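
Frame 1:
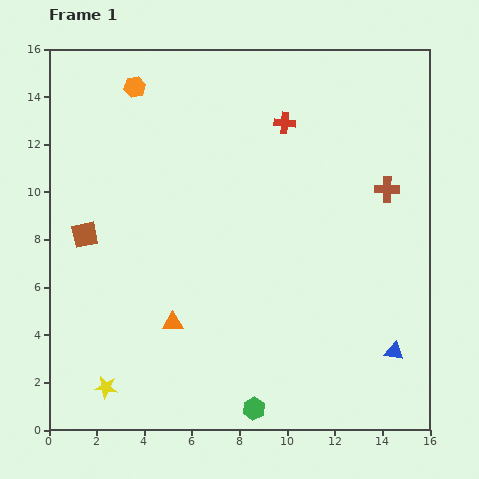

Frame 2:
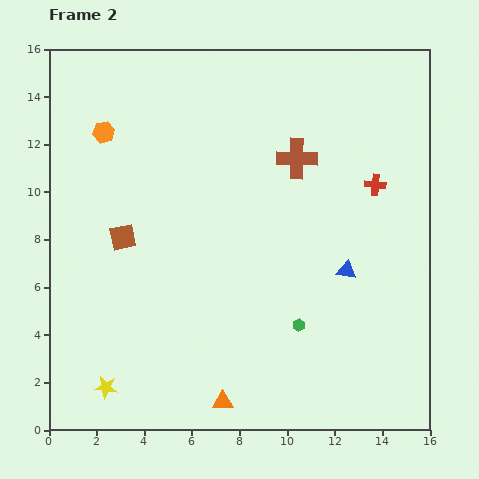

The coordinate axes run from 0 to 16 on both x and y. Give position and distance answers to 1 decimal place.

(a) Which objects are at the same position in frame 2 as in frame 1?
the yellow star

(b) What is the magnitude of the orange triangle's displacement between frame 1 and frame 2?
3.9

The orange triangle moved from (5.2, 4.5) to (7.3, 1.2), a distance of √(2.1² + 3.3²) ≈ 3.9.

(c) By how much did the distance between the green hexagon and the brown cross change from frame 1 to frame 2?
-3.8

Distance in frame 1: 10.8. Distance in frame 2: 7.0.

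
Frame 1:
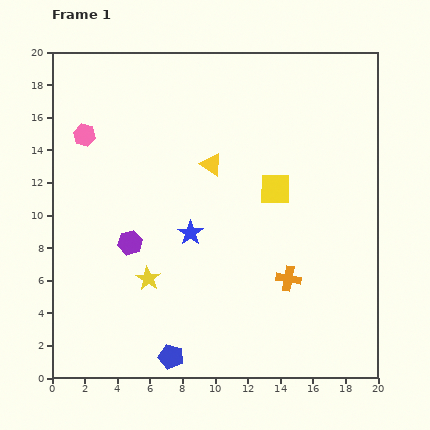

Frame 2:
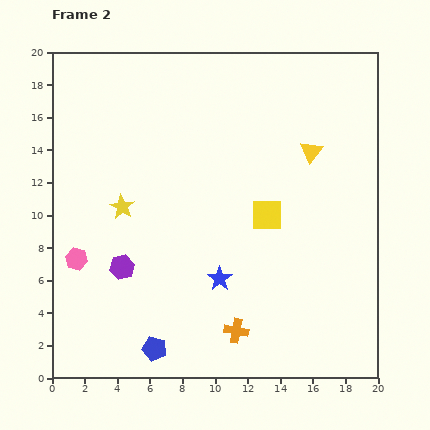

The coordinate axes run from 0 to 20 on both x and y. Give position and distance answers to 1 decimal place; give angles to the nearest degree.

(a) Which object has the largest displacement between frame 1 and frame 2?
the pink hexagon

(moved 7.6; next 6.2)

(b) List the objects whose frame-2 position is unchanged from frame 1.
none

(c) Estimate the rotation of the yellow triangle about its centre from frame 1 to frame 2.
37° clockwise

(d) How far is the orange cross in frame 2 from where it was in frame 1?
4.5

The orange cross moved from (14.5, 6.1) to (11.3, 2.9), a distance of √(3.2² + 3.2²) ≈ 4.5.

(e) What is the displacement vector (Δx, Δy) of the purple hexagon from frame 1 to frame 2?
(-0.5, -1.5)

The purple hexagon was at (4.8, 8.3) in frame 1 and (4.3, 6.8) in frame 2.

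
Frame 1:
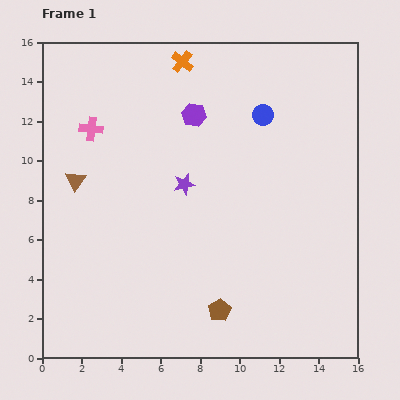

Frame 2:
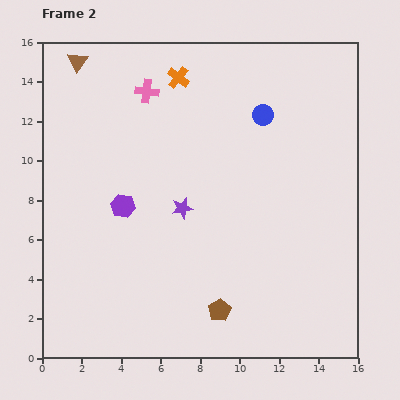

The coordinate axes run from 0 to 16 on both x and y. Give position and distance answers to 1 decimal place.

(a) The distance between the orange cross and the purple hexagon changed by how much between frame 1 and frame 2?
+4.3

Distance in frame 1: 2.8. Distance in frame 2: 7.1.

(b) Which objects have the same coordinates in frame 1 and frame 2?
the blue circle, the brown pentagon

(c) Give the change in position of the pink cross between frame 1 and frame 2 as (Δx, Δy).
(2.8, 1.9)

The pink cross was at (2.5, 11.6) in frame 1 and (5.3, 13.5) in frame 2.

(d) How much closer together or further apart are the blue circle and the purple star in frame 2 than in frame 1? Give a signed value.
+0.9

Distance in frame 1: 5.3. Distance in frame 2: 6.2.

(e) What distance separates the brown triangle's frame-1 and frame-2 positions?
6.0

The brown triangle moved from (1.7, 9.0) to (1.8, 15.0), a distance of √(0.1² + 6.0²) ≈ 6.0.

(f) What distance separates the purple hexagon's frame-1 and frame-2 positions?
5.8

The purple hexagon moved from (7.7, 12.3) to (4.1, 7.7), a distance of √(3.6² + 4.6²) ≈ 5.8.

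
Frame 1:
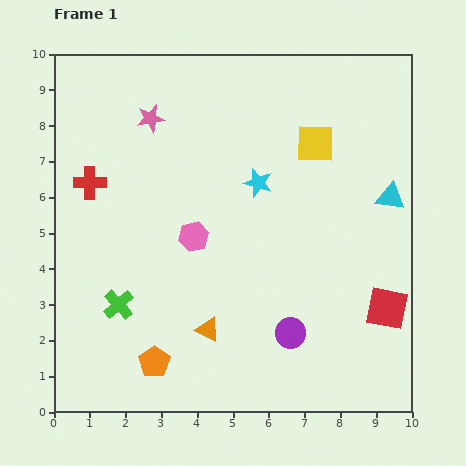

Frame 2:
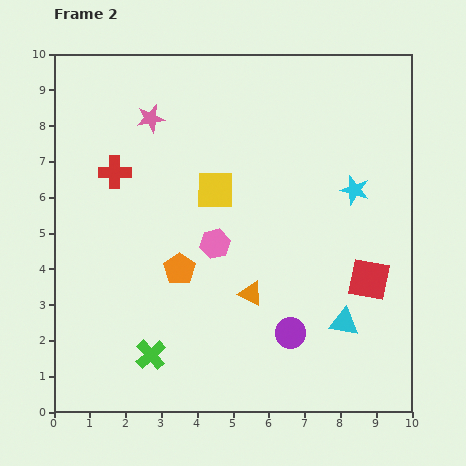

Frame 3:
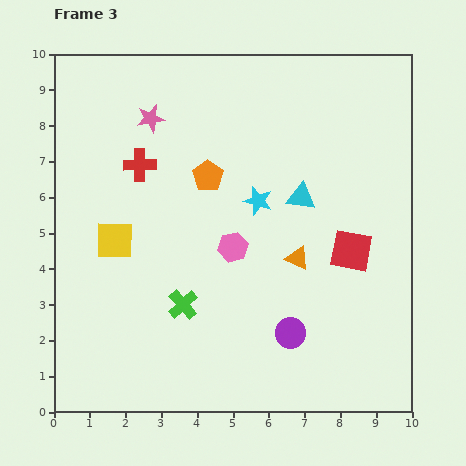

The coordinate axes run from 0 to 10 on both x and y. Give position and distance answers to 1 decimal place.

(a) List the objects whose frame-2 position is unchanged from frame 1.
the pink star, the purple circle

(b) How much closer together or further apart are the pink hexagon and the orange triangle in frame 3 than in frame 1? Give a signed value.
-0.8

Distance in frame 1: 2.6. Distance in frame 3: 1.8.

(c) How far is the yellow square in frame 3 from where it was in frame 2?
3.1

The yellow square moved from (4.5, 6.2) to (1.7, 4.8), a distance of √(2.8² + 1.4²) ≈ 3.1.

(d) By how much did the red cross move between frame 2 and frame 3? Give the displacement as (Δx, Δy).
(0.7, 0.2)

The red cross was at (1.7, 6.7) in frame 2 and (2.4, 6.9) in frame 3.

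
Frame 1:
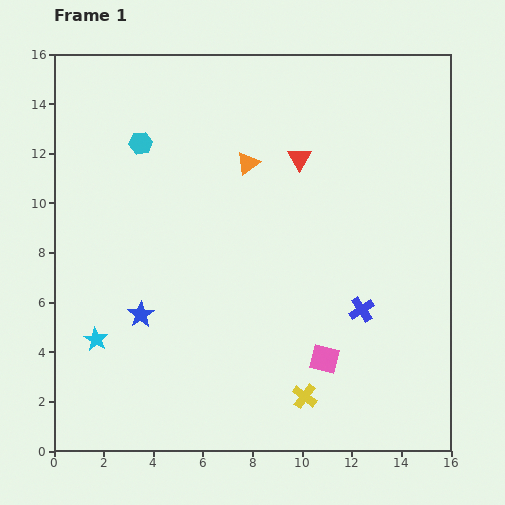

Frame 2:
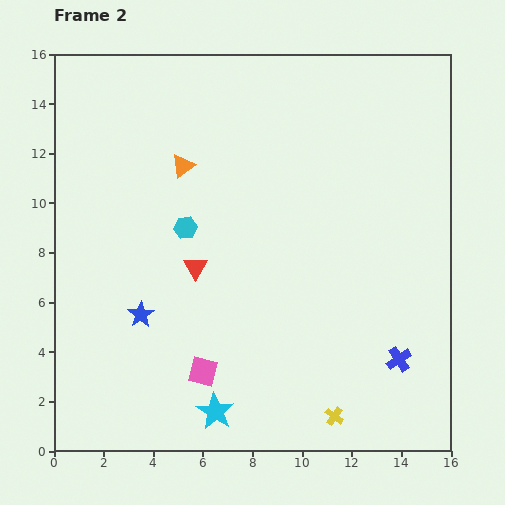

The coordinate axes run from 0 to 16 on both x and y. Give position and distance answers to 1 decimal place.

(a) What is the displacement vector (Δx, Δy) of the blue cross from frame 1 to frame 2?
(1.5, -2.0)

The blue cross was at (12.4, 5.7) in frame 1 and (13.9, 3.7) in frame 2.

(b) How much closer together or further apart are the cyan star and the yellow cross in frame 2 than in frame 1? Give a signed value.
-3.9

Distance in frame 1: 8.7. Distance in frame 2: 4.8.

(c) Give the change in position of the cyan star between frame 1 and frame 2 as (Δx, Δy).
(4.8, -2.9)

The cyan star was at (1.7, 4.5) in frame 1 and (6.5, 1.6) in frame 2.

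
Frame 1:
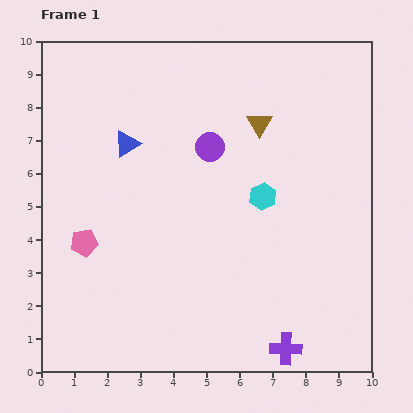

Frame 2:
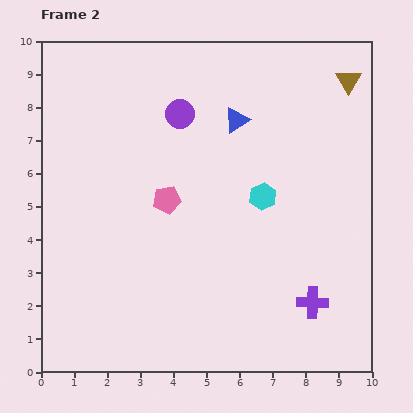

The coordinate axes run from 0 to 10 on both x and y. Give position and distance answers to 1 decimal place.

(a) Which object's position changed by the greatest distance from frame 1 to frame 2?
the blue triangle

(moved 3.4; next 3.0)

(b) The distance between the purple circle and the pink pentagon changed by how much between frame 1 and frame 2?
-2.2

Distance in frame 1: 4.8. Distance in frame 2: 2.6.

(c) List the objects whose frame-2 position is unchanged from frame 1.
the cyan hexagon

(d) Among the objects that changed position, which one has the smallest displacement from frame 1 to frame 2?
the purple circle

(moved 1.3)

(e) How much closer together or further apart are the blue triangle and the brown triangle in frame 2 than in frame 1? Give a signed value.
-0.4

Distance in frame 1: 4.0. Distance in frame 2: 3.6.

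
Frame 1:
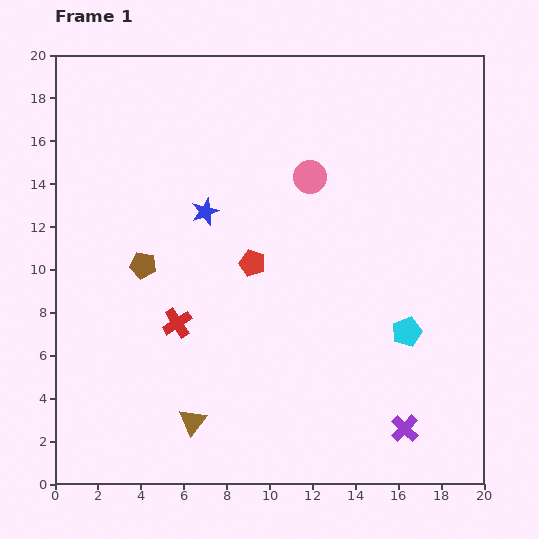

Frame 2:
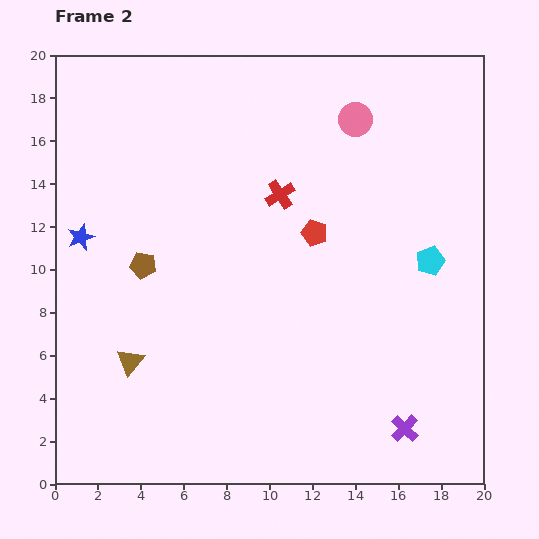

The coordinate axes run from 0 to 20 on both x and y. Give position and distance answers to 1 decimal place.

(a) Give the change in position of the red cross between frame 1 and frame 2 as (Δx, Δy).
(4.8, 6.0)

The red cross was at (5.7, 7.5) in frame 1 and (10.5, 13.5) in frame 2.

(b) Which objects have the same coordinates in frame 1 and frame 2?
the brown pentagon, the purple cross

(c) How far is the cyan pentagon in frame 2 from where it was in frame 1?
3.5

The cyan pentagon moved from (16.4, 7.1) to (17.5, 10.4), a distance of √(1.1² + 3.3²) ≈ 3.5.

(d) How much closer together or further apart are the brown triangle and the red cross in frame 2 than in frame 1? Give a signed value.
+5.8

Distance in frame 1: 4.7. Distance in frame 2: 10.5.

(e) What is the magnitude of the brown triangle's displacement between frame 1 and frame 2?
4.0

The brown triangle moved from (6.4, 2.9) to (3.5, 5.7), a distance of √(2.9² + 2.8²) ≈ 4.0.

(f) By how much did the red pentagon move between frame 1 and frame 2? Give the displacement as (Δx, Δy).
(2.9, 1.4)

The red pentagon was at (9.2, 10.3) in frame 1 and (12.1, 11.7) in frame 2.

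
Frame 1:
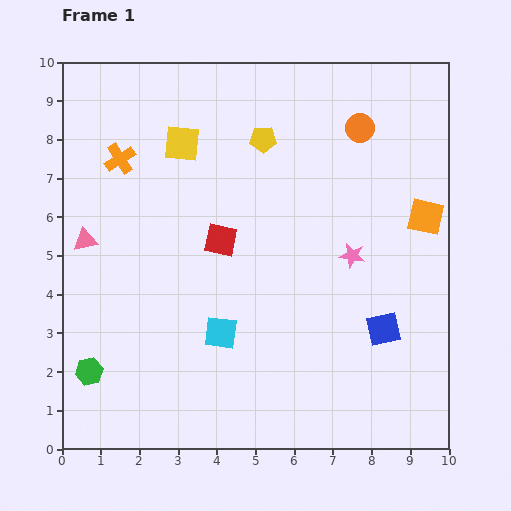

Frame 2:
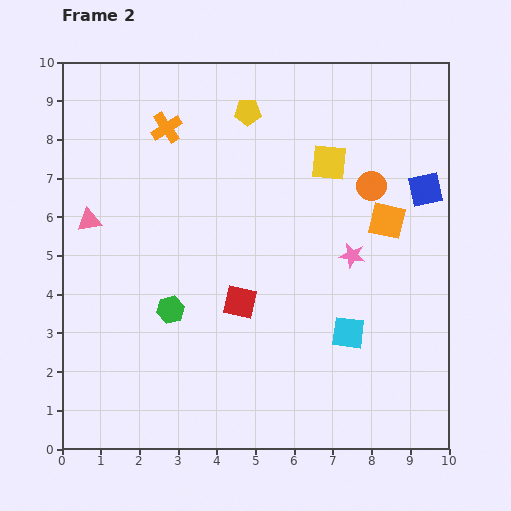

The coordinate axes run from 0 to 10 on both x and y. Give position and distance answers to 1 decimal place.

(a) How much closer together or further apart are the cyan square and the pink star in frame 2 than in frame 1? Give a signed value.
-1.9

Distance in frame 1: 3.9. Distance in frame 2: 2.0.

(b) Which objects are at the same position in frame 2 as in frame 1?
the pink star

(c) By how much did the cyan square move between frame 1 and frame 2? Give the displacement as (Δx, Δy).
(3.3, 0.0)

The cyan square was at (4.1, 3.0) in frame 1 and (7.4, 3.0) in frame 2.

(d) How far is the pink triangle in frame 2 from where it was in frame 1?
0.5

The pink triangle moved from (0.6, 5.4) to (0.7, 5.9), a distance of √(0.1² + 0.5²) ≈ 0.5.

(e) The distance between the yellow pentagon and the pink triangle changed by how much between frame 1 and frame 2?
-0.3

Distance in frame 1: 5.3. Distance in frame 2: 5.0.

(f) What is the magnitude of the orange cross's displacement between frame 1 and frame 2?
1.4

The orange cross moved from (1.5, 7.5) to (2.7, 8.3), a distance of √(1.2² + 0.8²) ≈ 1.4.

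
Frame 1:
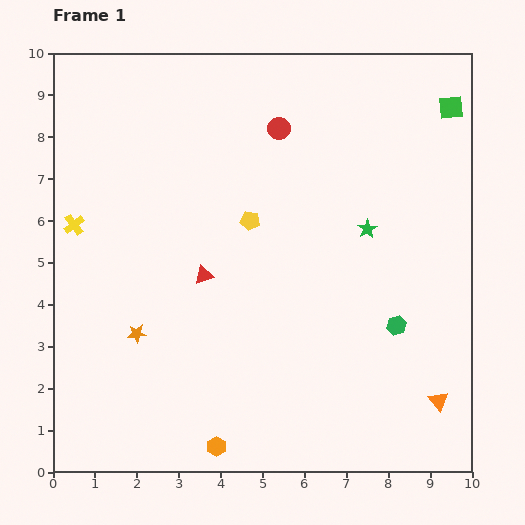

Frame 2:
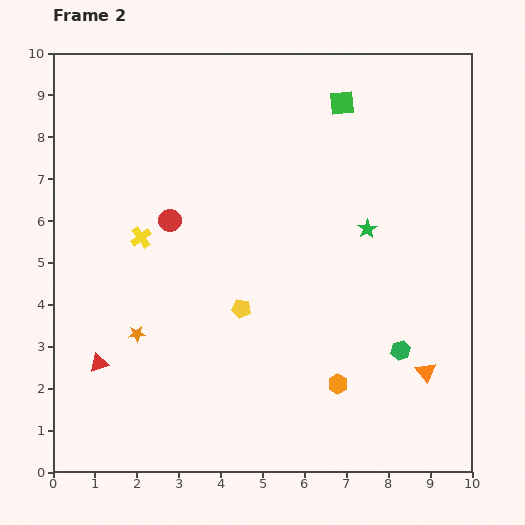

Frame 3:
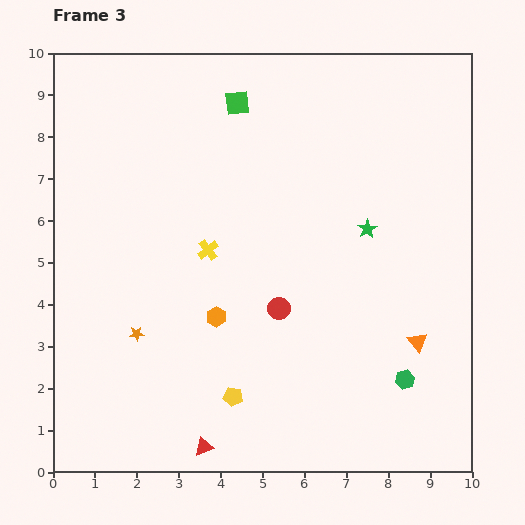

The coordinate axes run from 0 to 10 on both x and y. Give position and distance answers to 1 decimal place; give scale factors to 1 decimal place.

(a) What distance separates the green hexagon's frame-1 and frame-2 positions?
0.6

The green hexagon moved from (8.2, 3.5) to (8.3, 2.9), a distance of √(0.1² + 0.6²) ≈ 0.6.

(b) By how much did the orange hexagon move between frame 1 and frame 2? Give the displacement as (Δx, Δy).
(2.9, 1.5)

The orange hexagon was at (3.9, 0.6) in frame 1 and (6.8, 2.1) in frame 2.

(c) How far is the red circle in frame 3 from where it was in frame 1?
4.3

The red circle moved from (5.4, 8.2) to (5.4, 3.9), a distance of √(0.0² + 4.3²) ≈ 4.3.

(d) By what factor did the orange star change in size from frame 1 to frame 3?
0.8×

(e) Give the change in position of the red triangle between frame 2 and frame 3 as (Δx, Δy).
(2.5, -2.0)

The red triangle was at (1.1, 2.6) in frame 2 and (3.6, 0.6) in frame 3.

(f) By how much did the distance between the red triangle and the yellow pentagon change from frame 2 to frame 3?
-2.2

Distance in frame 2: 3.6. Distance in frame 3: 1.4.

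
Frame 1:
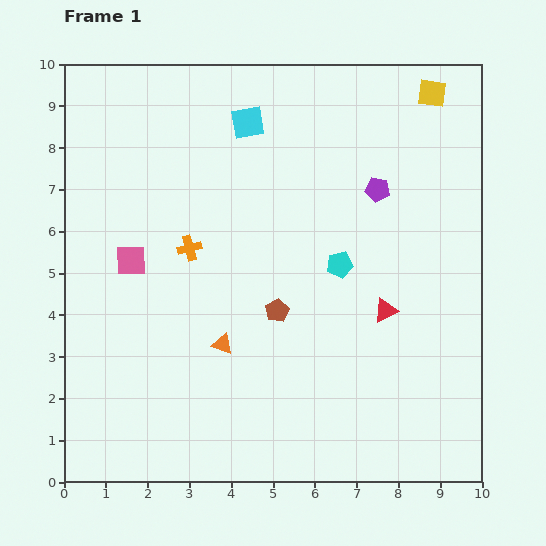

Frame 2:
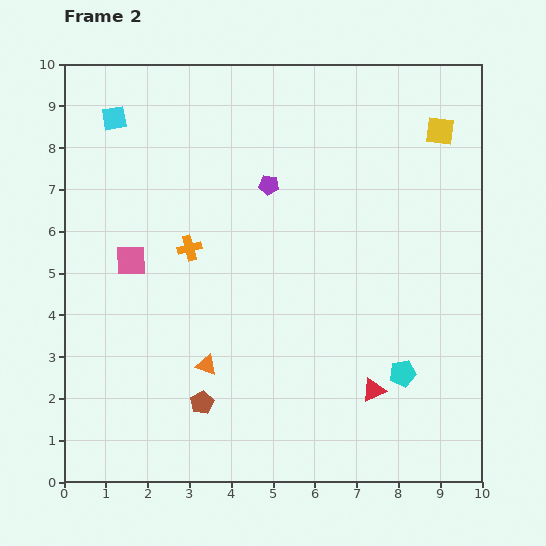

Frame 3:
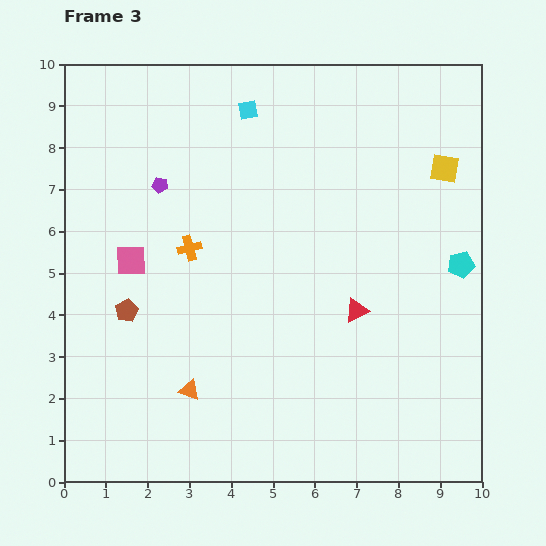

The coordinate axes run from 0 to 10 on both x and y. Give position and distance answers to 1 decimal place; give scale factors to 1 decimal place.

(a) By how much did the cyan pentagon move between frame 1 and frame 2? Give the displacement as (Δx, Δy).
(1.5, -2.6)

The cyan pentagon was at (6.6, 5.2) in frame 1 and (8.1, 2.6) in frame 2.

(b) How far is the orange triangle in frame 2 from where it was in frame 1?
0.6

The orange triangle moved from (3.8, 3.3) to (3.4, 2.8), a distance of √(0.4² + 0.5²) ≈ 0.6.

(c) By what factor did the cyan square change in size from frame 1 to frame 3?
0.6×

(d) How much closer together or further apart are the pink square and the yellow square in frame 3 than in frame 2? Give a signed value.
-0.2

Distance in frame 2: 8.0. Distance in frame 3: 7.8.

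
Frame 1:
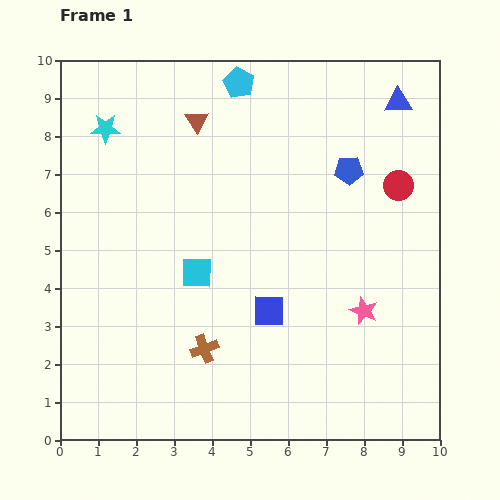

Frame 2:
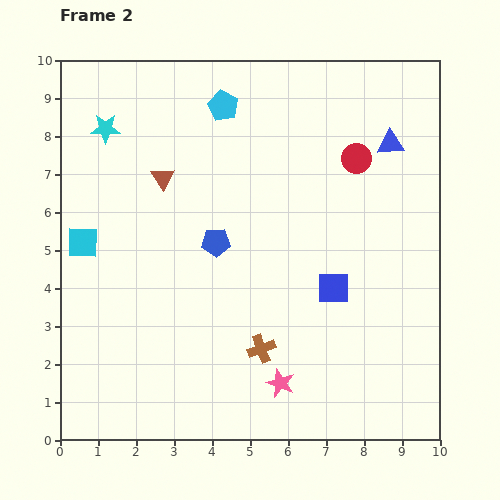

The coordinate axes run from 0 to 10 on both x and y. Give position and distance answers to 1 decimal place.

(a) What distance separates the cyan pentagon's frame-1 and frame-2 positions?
0.7

The cyan pentagon moved from (4.7, 9.4) to (4.3, 8.8), a distance of √(0.4² + 0.6²) ≈ 0.7.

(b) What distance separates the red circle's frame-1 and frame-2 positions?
1.3

The red circle moved from (8.9, 6.7) to (7.8, 7.4), a distance of √(1.1² + 0.7²) ≈ 1.3.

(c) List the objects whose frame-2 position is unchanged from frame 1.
the cyan star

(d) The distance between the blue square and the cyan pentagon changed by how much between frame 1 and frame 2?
-0.5

Distance in frame 1: 6.1. Distance in frame 2: 5.6.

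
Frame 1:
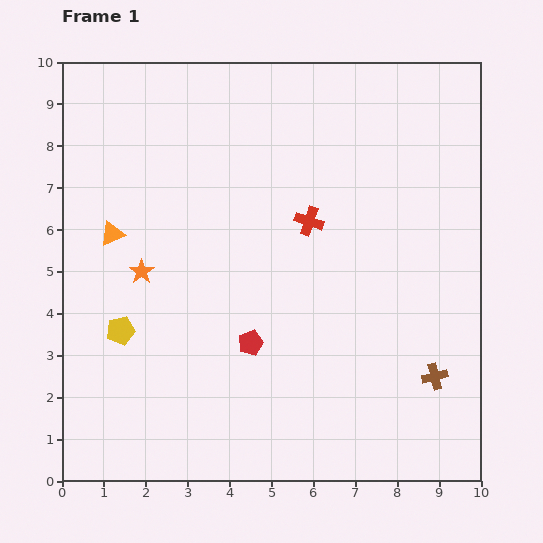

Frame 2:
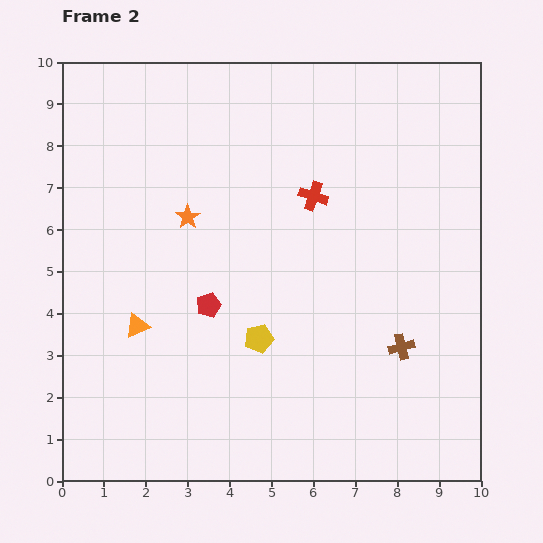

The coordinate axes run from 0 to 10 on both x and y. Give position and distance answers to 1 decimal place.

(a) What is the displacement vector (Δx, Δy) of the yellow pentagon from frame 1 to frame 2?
(3.3, -0.2)

The yellow pentagon was at (1.4, 3.6) in frame 1 and (4.7, 3.4) in frame 2.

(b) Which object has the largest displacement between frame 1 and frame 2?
the yellow pentagon

(moved 3.3; next 2.3)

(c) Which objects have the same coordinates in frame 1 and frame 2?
none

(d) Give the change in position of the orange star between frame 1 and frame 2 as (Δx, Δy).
(1.1, 1.3)

The orange star was at (1.9, 5.0) in frame 1 and (3.0, 6.3) in frame 2.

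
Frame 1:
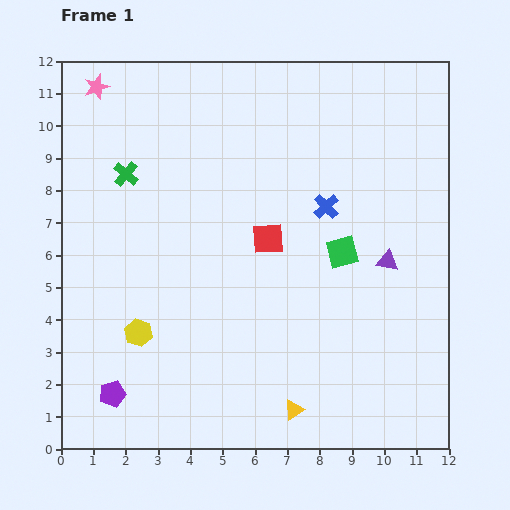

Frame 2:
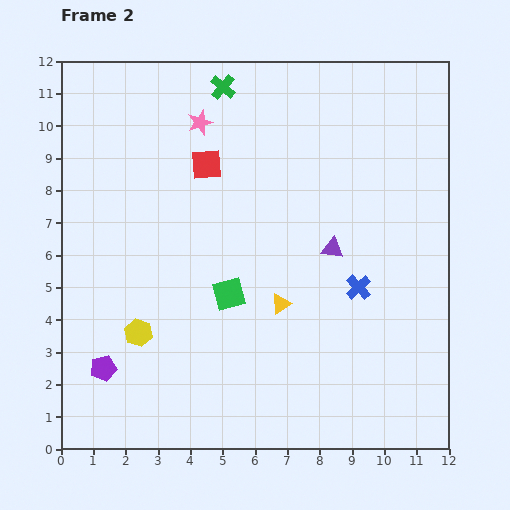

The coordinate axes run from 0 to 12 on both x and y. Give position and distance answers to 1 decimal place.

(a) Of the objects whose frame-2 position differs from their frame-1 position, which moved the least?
the purple pentagon

(moved 0.9)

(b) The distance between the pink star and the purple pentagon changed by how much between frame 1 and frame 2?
-1.3

Distance in frame 1: 9.5. Distance in frame 2: 8.2.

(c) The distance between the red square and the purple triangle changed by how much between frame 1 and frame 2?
+0.9

Distance in frame 1: 3.8. Distance in frame 2: 4.7.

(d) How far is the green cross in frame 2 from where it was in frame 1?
4.0

The green cross moved from (2.0, 8.5) to (5.0, 11.2), a distance of √(3.0² + 2.7²) ≈ 4.0.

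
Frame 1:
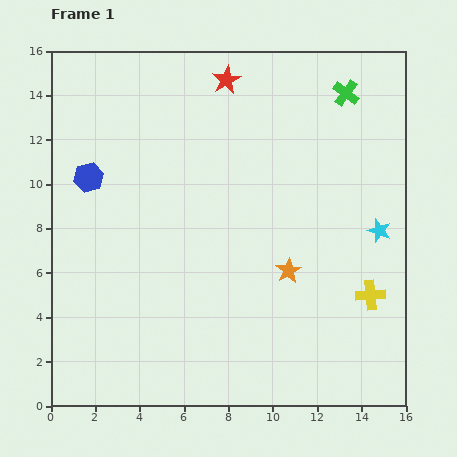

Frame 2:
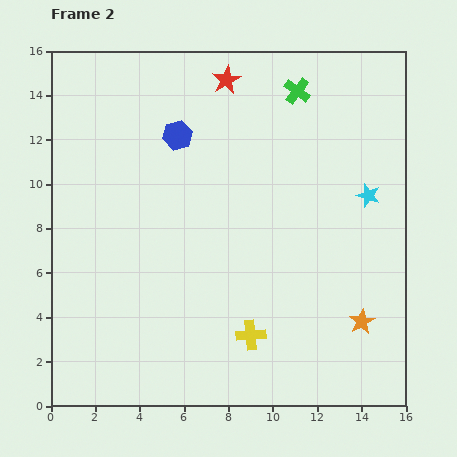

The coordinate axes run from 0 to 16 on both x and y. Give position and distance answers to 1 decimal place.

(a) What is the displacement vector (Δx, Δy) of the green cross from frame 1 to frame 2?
(-2.2, 0.1)

The green cross was at (13.3, 14.1) in frame 1 and (11.1, 14.2) in frame 2.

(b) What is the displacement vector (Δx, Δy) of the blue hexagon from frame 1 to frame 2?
(4.0, 1.9)

The blue hexagon was at (1.7, 10.3) in frame 1 and (5.7, 12.2) in frame 2.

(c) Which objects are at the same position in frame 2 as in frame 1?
the red star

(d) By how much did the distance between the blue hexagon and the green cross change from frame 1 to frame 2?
-6.4

Distance in frame 1: 12.2. Distance in frame 2: 5.8.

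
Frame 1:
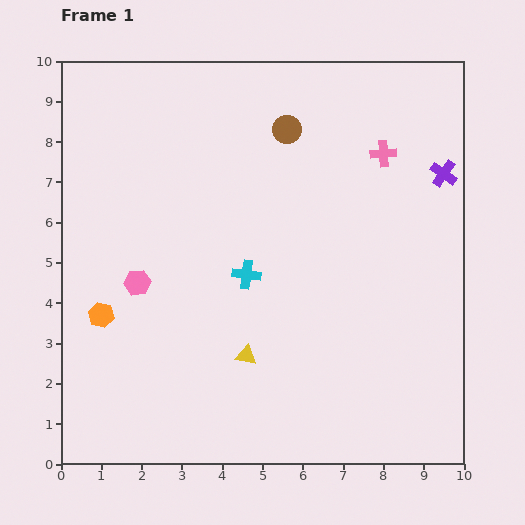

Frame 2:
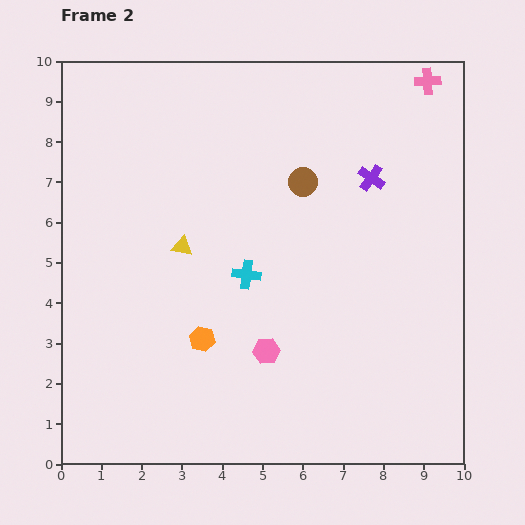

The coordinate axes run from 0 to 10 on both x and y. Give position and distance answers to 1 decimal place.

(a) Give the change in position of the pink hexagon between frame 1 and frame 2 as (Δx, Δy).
(3.2, -1.7)

The pink hexagon was at (1.9, 4.5) in frame 1 and (5.1, 2.8) in frame 2.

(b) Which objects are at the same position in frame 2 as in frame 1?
the cyan cross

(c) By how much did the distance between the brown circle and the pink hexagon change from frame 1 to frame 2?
-1.0

Distance in frame 1: 5.3. Distance in frame 2: 4.3.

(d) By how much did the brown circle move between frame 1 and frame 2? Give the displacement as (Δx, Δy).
(0.4, -1.3)

The brown circle was at (5.6, 8.3) in frame 1 and (6.0, 7.0) in frame 2.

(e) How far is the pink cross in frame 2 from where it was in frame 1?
2.1

The pink cross moved from (8.0, 7.7) to (9.1, 9.5), a distance of √(1.1² + 1.8²) ≈ 2.1.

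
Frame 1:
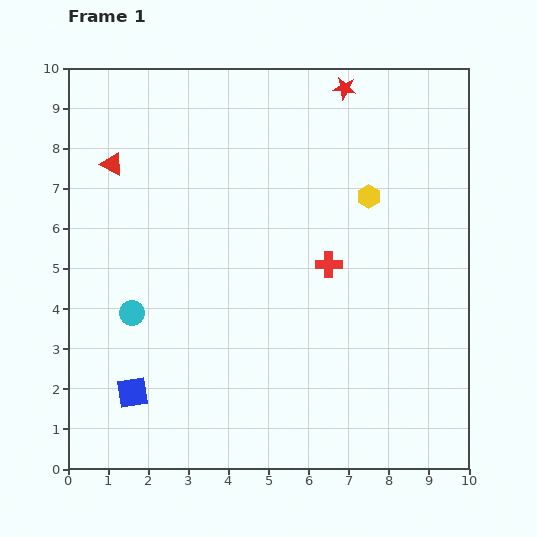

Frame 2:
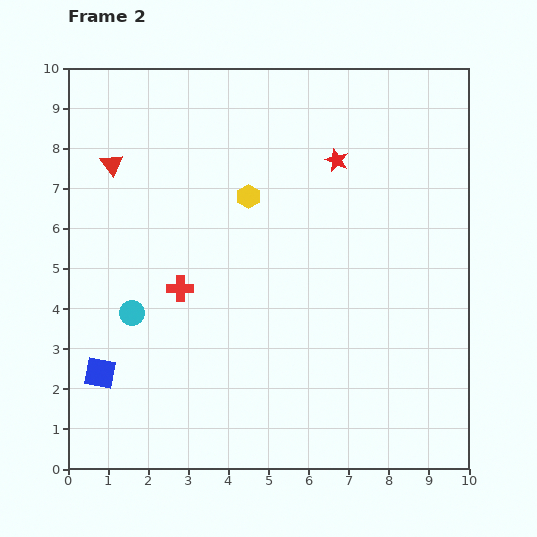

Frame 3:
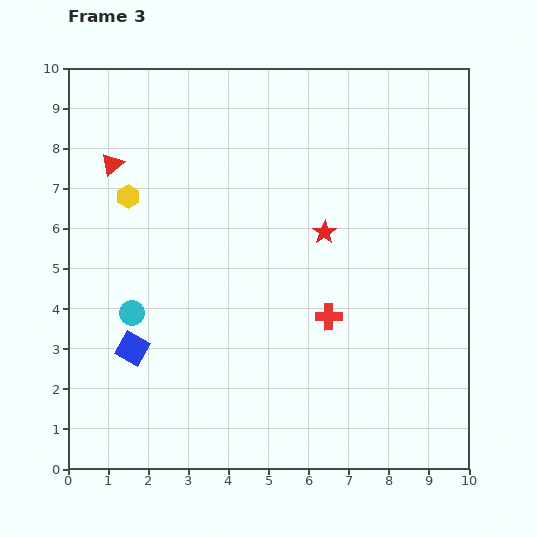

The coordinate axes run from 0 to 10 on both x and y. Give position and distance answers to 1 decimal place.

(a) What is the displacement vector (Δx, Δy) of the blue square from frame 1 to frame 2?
(-0.8, 0.5)

The blue square was at (1.6, 1.9) in frame 1 and (0.8, 2.4) in frame 2.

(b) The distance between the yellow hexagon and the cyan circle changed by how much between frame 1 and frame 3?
-3.7

Distance in frame 1: 6.6. Distance in frame 3: 2.9.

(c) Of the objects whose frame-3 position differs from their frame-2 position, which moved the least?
the blue square

(moved 1.0)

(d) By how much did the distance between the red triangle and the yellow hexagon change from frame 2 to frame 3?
-2.6

Distance in frame 2: 3.5. Distance in frame 3: 0.9.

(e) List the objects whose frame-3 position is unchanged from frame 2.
the red triangle, the cyan circle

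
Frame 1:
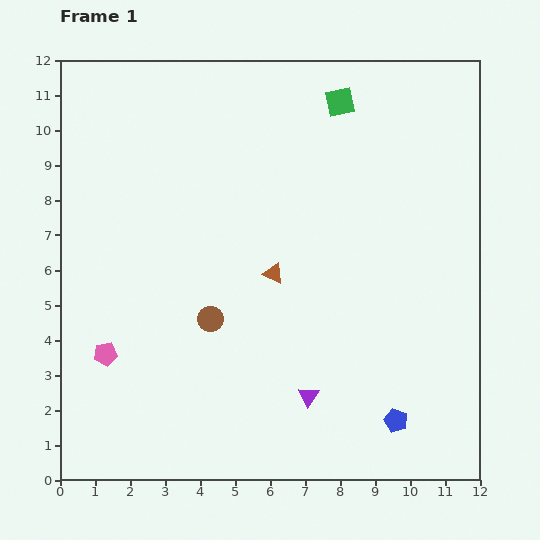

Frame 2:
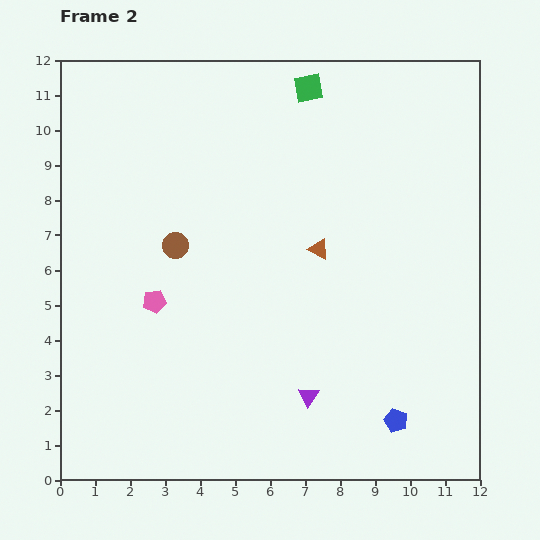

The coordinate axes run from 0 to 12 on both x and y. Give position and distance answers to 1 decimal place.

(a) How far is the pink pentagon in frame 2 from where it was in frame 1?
2.1

The pink pentagon moved from (1.3, 3.6) to (2.7, 5.1), a distance of √(1.4² + 1.5²) ≈ 2.1.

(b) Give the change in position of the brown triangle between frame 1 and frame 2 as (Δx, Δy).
(1.3, 0.7)

The brown triangle was at (6.1, 5.9) in frame 1 and (7.4, 6.6) in frame 2.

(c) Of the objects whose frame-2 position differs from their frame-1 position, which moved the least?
the green square

(moved 1.0)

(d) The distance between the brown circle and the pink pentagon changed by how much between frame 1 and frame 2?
-1.5

Distance in frame 1: 3.2. Distance in frame 2: 1.7.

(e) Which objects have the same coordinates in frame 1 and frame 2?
the blue pentagon, the purple triangle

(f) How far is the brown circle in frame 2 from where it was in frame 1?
2.3

The brown circle moved from (4.3, 4.6) to (3.3, 6.7), a distance of √(1.0² + 2.1²) ≈ 2.3.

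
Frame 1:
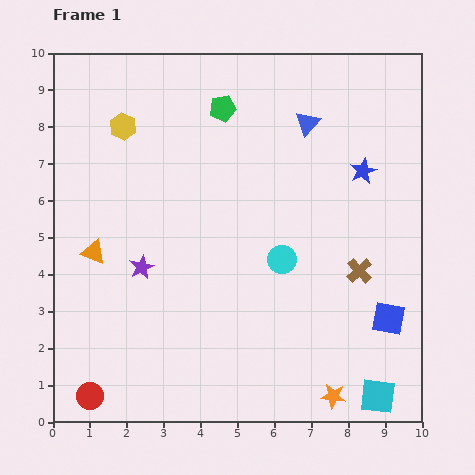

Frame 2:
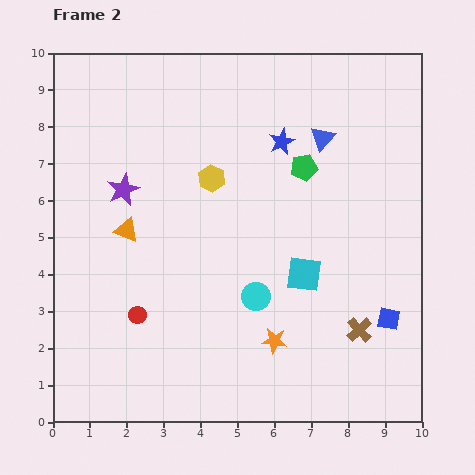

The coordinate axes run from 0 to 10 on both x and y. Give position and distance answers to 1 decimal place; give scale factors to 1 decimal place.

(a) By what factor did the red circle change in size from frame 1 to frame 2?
0.6×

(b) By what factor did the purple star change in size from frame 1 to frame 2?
1.3×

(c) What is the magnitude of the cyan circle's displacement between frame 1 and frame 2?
1.2

The cyan circle moved from (6.2, 4.4) to (5.5, 3.4), a distance of √(0.7² + 1.0²) ≈ 1.2.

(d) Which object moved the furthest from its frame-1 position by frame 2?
the cyan square

(moved 3.9; next 2.8)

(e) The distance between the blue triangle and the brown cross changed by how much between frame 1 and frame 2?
+1.1

Distance in frame 1: 4.2. Distance in frame 2: 5.3.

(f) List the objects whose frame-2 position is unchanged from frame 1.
the blue square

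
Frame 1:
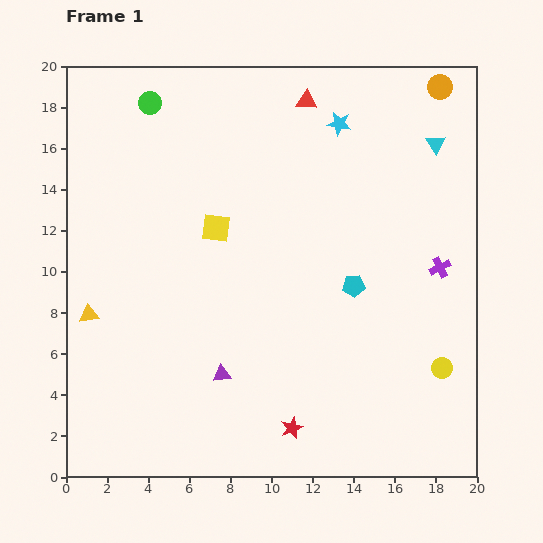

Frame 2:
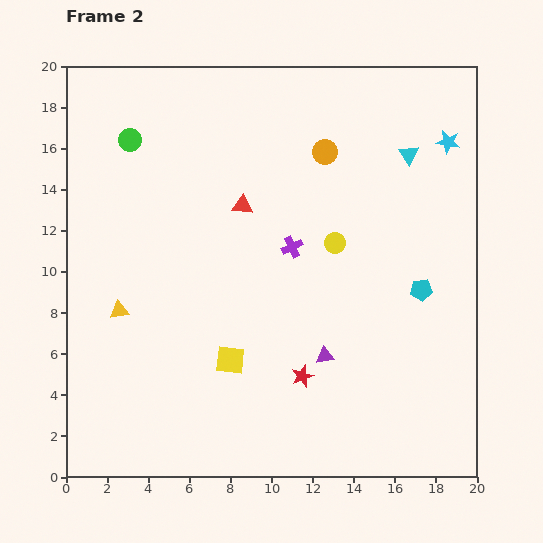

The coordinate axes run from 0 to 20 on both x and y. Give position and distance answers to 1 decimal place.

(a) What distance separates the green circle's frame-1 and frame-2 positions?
2.1

The green circle moved from (4.1, 18.2) to (3.1, 16.4), a distance of √(1.0² + 1.8²) ≈ 2.1.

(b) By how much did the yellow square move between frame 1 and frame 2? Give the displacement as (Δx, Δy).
(0.7, -6.4)

The yellow square was at (7.3, 12.1) in frame 1 and (8.0, 5.7) in frame 2.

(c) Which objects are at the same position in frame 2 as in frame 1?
none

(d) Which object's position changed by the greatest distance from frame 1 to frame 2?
the yellow circle

(moved 8.0; next 7.3)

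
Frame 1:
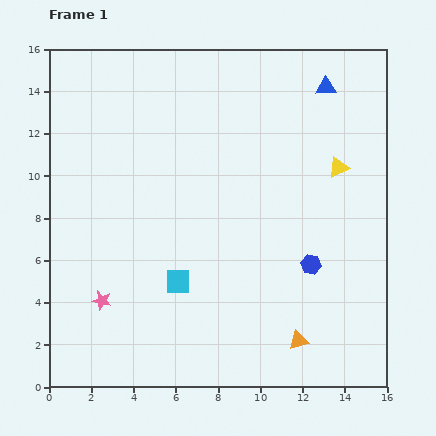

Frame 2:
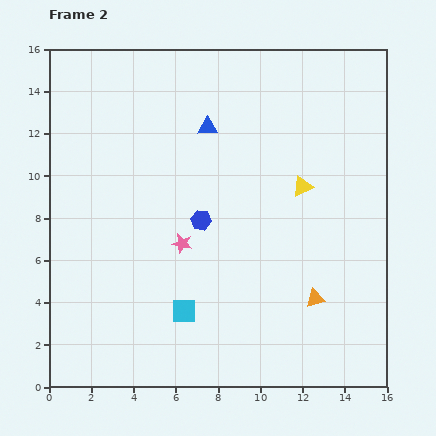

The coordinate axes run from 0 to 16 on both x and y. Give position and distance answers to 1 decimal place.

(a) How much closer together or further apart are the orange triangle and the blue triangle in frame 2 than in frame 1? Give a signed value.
-2.5

Distance in frame 1: 12.1. Distance in frame 2: 9.6.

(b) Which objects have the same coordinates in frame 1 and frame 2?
none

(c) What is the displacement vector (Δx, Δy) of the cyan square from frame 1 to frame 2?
(0.3, -1.4)

The cyan square was at (6.1, 5.0) in frame 1 and (6.4, 3.6) in frame 2.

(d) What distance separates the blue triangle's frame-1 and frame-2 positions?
5.9

The blue triangle moved from (13.1, 14.2) to (7.5, 12.3), a distance of √(5.6² + 1.9²) ≈ 5.9.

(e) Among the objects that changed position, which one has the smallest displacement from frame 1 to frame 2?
the cyan square

(moved 1.4)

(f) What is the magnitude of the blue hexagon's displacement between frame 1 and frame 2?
5.6

The blue hexagon moved from (12.4, 5.8) to (7.2, 7.9), a distance of √(5.2² + 2.1²) ≈ 5.6.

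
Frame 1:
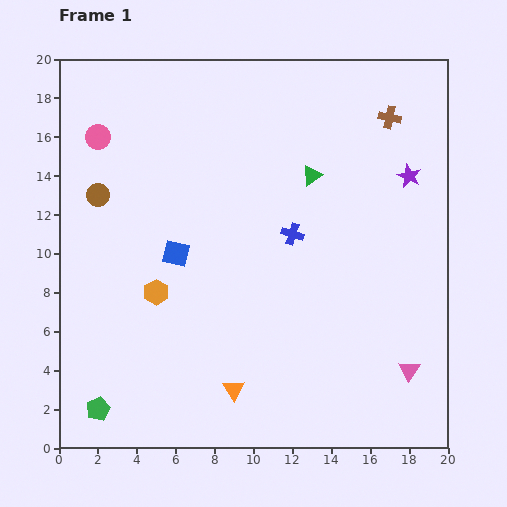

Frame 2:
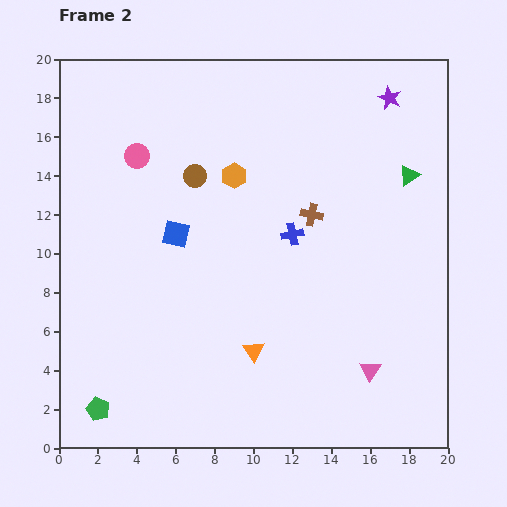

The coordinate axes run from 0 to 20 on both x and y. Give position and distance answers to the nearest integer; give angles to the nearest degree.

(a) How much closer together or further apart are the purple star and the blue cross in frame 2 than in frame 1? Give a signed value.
+2

Distance in frame 1: 7. Distance in frame 2: 9.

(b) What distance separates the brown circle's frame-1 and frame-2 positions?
5

The brown circle moved from (2, 13) to (7, 14), a distance of √(5² + 1²) ≈ 5.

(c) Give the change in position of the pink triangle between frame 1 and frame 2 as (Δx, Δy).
(-2, 0)

The pink triangle was at (18, 4) in frame 1 and (16, 4) in frame 2.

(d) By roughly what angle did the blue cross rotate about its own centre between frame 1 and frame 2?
29° counter-clockwise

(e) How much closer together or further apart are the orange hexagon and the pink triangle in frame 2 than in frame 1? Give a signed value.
-2

Distance in frame 1: 14. Distance in frame 2: 12.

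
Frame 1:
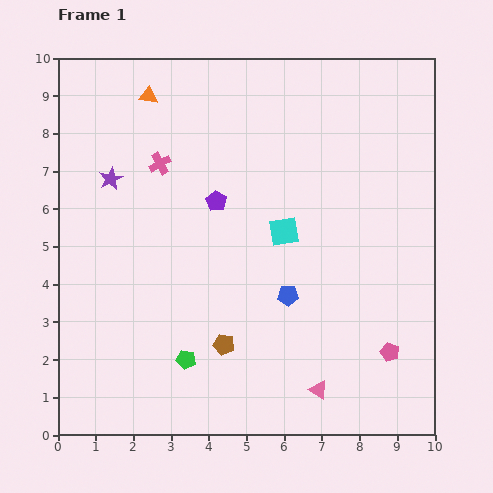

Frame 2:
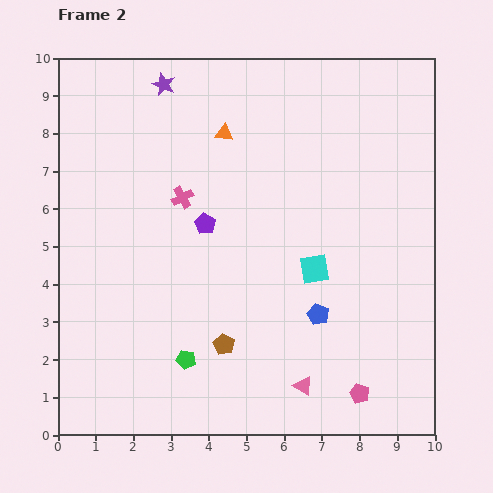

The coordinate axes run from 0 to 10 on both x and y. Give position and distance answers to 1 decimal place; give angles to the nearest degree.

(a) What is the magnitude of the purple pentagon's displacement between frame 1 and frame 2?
0.7

The purple pentagon moved from (4.2, 6.2) to (3.9, 5.6), a distance of √(0.3² + 0.6²) ≈ 0.7.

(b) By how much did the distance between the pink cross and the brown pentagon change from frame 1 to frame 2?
-1.0

Distance in frame 1: 5.1. Distance in frame 2: 4.1.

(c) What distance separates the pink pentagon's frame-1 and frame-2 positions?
1.4

The pink pentagon moved from (8.8, 2.2) to (8.0, 1.1), a distance of √(0.8² + 1.1²) ≈ 1.4.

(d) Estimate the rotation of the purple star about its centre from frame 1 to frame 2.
24° counter-clockwise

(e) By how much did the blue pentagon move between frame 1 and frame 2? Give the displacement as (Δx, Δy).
(0.8, -0.5)

The blue pentagon was at (6.1, 3.7) in frame 1 and (6.9, 3.2) in frame 2.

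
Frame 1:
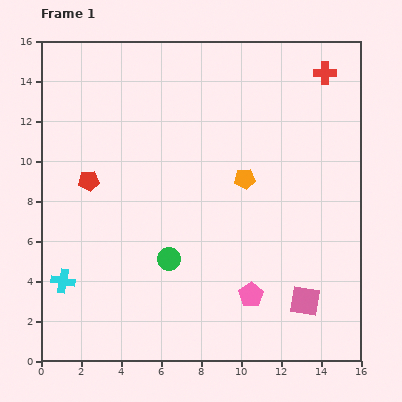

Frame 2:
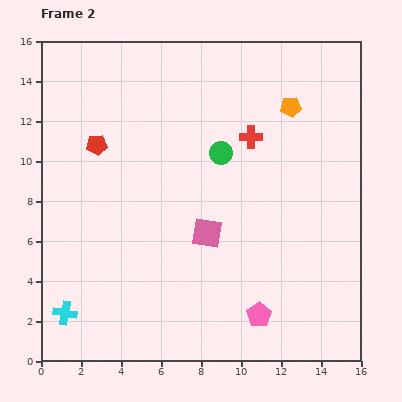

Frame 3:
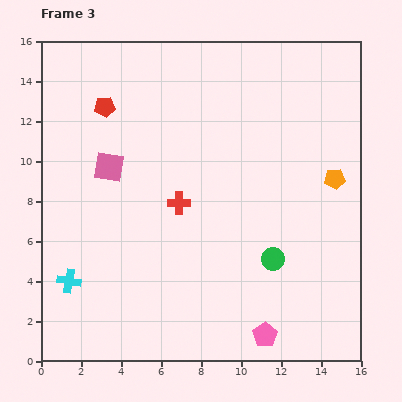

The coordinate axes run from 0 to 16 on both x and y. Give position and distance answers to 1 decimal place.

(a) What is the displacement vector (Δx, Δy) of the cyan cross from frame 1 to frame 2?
(0.1, -1.6)

The cyan cross was at (1.1, 4.0) in frame 1 and (1.2, 2.4) in frame 2.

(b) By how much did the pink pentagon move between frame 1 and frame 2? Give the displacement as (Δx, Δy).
(0.4, -1.0)

The pink pentagon was at (10.5, 3.3) in frame 1 and (10.9, 2.3) in frame 2.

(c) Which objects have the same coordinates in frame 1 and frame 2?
none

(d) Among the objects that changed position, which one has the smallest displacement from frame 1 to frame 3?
the cyan cross

(moved 0.3)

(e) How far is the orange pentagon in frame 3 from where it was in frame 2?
4.2

The orange pentagon moved from (12.5, 12.7) to (14.7, 9.1), a distance of √(2.2² + 3.6²) ≈ 4.2.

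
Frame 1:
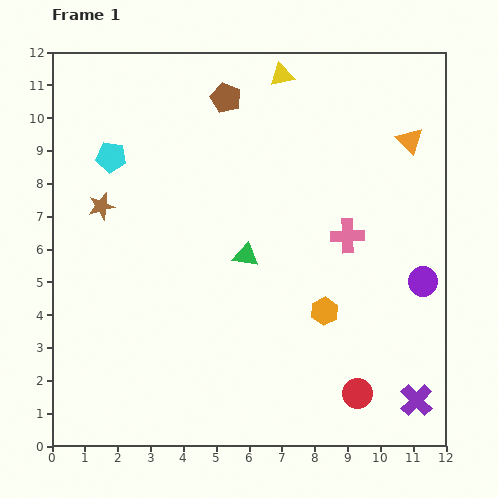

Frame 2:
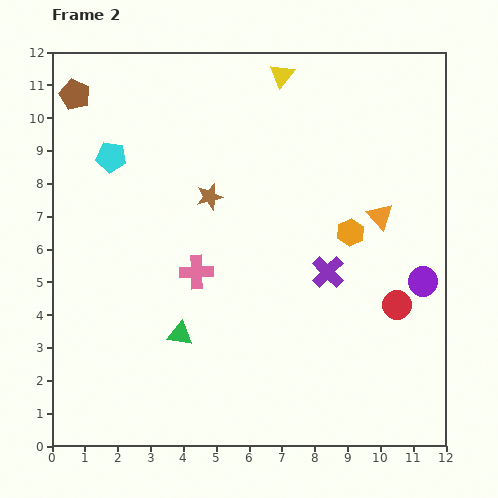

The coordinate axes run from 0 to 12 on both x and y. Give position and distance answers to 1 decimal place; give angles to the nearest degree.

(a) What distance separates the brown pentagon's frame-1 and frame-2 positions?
4.6

The brown pentagon moved from (5.3, 10.6) to (0.7, 10.7), a distance of √(4.6² + 0.1²) ≈ 4.6.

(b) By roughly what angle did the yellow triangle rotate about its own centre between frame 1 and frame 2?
39° counter-clockwise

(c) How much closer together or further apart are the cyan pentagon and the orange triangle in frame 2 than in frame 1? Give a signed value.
-0.7

Distance in frame 1: 9.1. Distance in frame 2: 8.4.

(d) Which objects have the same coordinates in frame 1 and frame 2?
the yellow triangle, the purple circle, the cyan pentagon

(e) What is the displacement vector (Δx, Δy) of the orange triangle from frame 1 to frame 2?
(-0.9, -2.3)

The orange triangle was at (10.9, 9.3) in frame 1 and (10.0, 7.0) in frame 2.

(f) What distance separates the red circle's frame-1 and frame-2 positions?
3.0

The red circle moved from (9.3, 1.6) to (10.5, 4.3), a distance of √(1.2² + 2.7²) ≈ 3.0.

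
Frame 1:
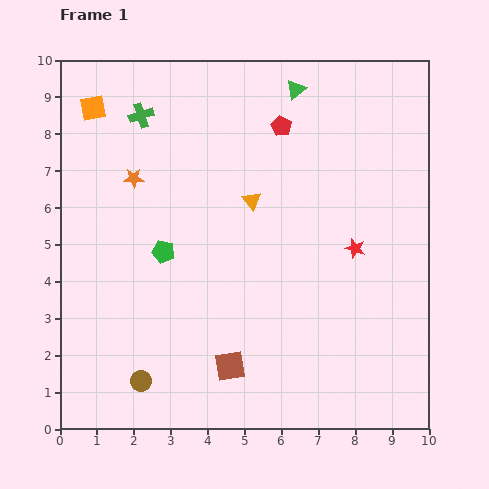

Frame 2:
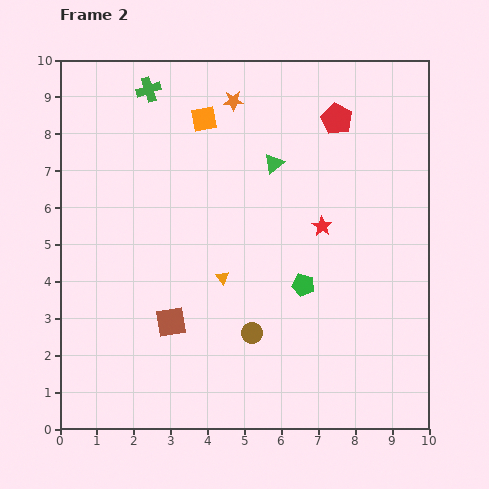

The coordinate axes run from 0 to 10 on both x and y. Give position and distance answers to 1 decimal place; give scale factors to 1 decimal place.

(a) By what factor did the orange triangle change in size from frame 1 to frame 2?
0.7×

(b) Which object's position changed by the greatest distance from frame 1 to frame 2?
the green pentagon

(moved 3.9; next 3.4)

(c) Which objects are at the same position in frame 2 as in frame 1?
none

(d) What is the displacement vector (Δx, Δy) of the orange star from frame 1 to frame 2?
(2.7, 2.1)

The orange star was at (2.0, 6.8) in frame 1 and (4.7, 8.9) in frame 2.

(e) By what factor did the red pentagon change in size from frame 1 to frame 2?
1.6×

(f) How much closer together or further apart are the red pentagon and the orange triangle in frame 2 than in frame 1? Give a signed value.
+3.1

Distance in frame 1: 2.2. Distance in frame 2: 5.3.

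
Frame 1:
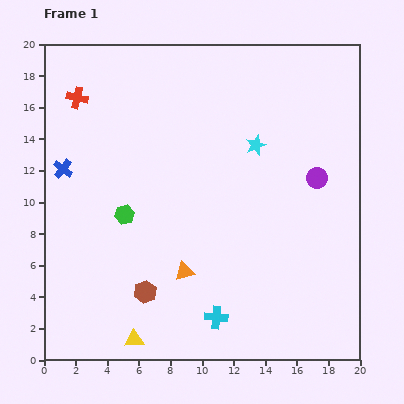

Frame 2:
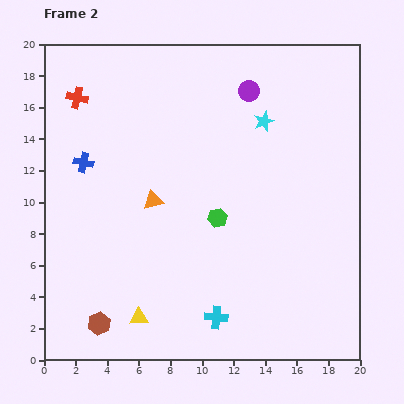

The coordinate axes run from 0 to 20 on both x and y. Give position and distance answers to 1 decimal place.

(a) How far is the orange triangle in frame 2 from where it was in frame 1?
4.9

The orange triangle moved from (8.9, 5.6) to (6.9, 10.1), a distance of √(2.0² + 4.5²) ≈ 4.9.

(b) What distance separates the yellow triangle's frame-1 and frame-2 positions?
1.4

The yellow triangle moved from (5.7, 1.3) to (6.0, 2.7), a distance of √(0.3² + 1.4²) ≈ 1.4.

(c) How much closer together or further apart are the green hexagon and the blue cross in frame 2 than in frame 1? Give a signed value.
+4.3

Distance in frame 1: 4.9. Distance in frame 2: 9.2.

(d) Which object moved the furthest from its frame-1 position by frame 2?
the purple circle

(moved 7.0; next 5.9)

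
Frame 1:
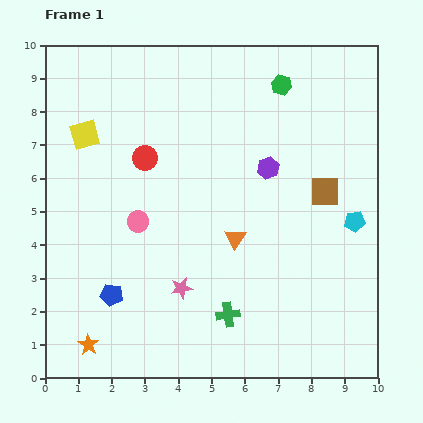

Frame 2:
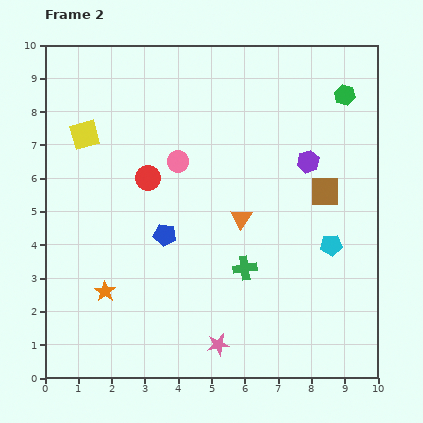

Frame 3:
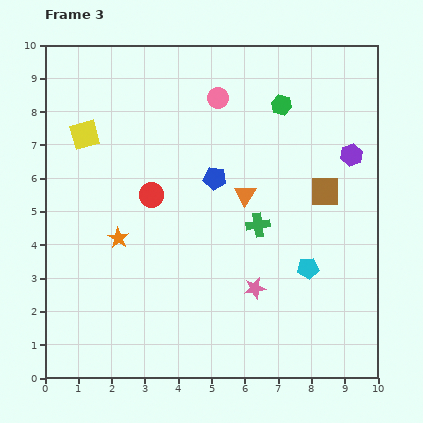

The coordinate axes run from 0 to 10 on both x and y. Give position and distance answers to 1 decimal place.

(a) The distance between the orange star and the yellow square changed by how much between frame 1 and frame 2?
-1.6

Distance in frame 1: 6.3. Distance in frame 2: 4.7.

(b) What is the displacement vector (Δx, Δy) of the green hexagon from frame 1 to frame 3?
(0.0, -0.6)

The green hexagon was at (7.1, 8.8) in frame 1 and (7.1, 8.2) in frame 3.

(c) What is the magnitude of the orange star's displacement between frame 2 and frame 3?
1.6

The orange star moved from (1.8, 2.6) to (2.2, 4.2), a distance of √(0.4² + 1.6²) ≈ 1.6.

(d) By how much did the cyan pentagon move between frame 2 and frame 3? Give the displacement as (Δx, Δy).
(-0.7, -0.7)

The cyan pentagon was at (8.6, 4.0) in frame 2 and (7.9, 3.3) in frame 3.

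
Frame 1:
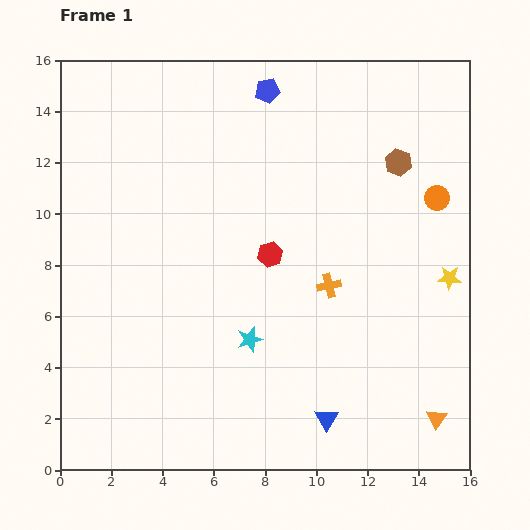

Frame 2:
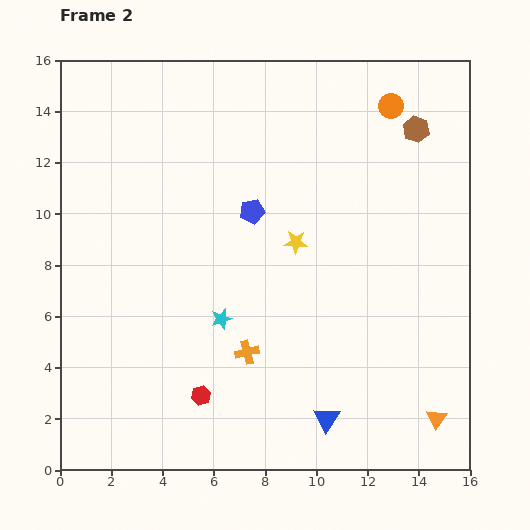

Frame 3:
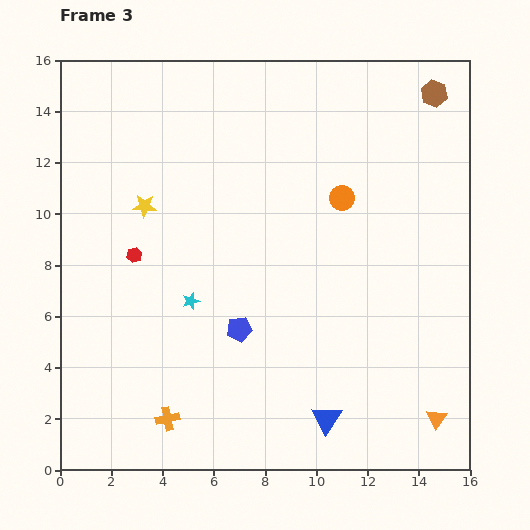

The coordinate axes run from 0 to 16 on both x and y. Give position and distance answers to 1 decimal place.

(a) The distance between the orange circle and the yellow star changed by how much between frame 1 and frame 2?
+3.4

Distance in frame 1: 3.1. Distance in frame 2: 6.5.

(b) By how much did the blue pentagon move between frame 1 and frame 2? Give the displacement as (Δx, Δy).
(-0.6, -4.7)

The blue pentagon was at (8.1, 14.8) in frame 1 and (7.5, 10.1) in frame 2.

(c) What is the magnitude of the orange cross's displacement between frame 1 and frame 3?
8.2

The orange cross moved from (10.5, 7.2) to (4.2, 2.0), a distance of √(6.3² + 5.2²) ≈ 8.2.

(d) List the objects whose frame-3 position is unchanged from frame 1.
the blue triangle, the orange triangle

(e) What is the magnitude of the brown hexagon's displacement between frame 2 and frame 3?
1.6

The brown hexagon moved from (13.9, 13.3) to (14.6, 14.7), a distance of √(0.7² + 1.4²) ≈ 1.6.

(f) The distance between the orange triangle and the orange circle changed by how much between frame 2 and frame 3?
-2.9

Distance in frame 2: 12.3. Distance in frame 3: 9.4.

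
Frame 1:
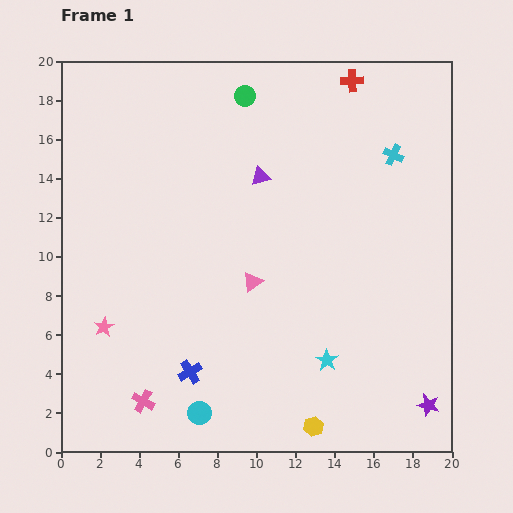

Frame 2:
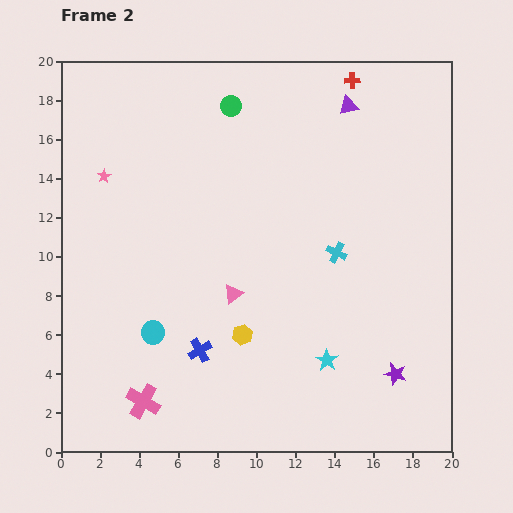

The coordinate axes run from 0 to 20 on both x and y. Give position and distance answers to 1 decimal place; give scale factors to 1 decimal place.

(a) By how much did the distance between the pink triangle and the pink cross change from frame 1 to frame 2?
-1.1

Distance in frame 1: 8.3. Distance in frame 2: 7.2.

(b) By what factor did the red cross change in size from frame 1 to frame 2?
0.7×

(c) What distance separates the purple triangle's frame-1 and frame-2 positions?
5.8

The purple triangle moved from (10.2, 14.1) to (14.7, 17.7), a distance of √(4.5² + 3.6²) ≈ 5.8.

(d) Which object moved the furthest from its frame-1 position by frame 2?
the pink star

(moved 7.7; next 5.9)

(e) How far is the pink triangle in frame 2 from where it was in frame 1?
1.2

The pink triangle moved from (9.8, 8.7) to (8.8, 8.1), a distance of √(1.0² + 0.6²) ≈ 1.2.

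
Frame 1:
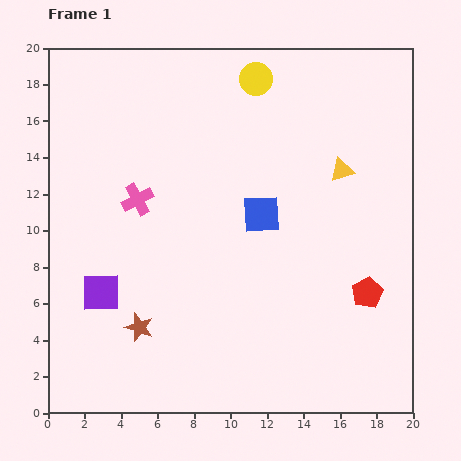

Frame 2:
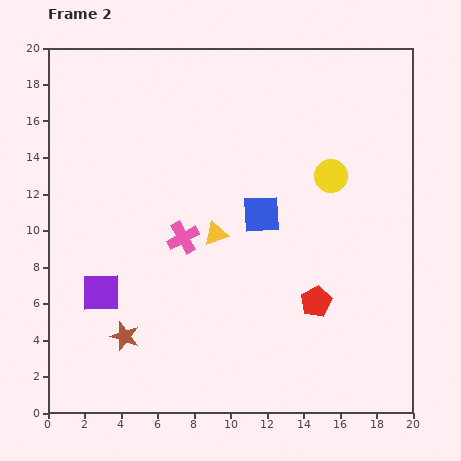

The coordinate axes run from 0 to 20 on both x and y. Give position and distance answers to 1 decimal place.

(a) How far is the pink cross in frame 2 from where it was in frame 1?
3.3

The pink cross moved from (4.9, 11.7) to (7.4, 9.6), a distance of √(2.5² + 2.1²) ≈ 3.3.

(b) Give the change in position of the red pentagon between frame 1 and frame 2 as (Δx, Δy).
(-2.8, -0.5)

The red pentagon was at (17.5, 6.6) in frame 1 and (14.7, 6.1) in frame 2.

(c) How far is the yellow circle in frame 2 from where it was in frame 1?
6.7

The yellow circle moved from (11.4, 18.3) to (15.5, 13.0), a distance of √(4.1² + 5.3²) ≈ 6.7.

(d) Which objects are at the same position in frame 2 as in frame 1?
the blue square, the purple square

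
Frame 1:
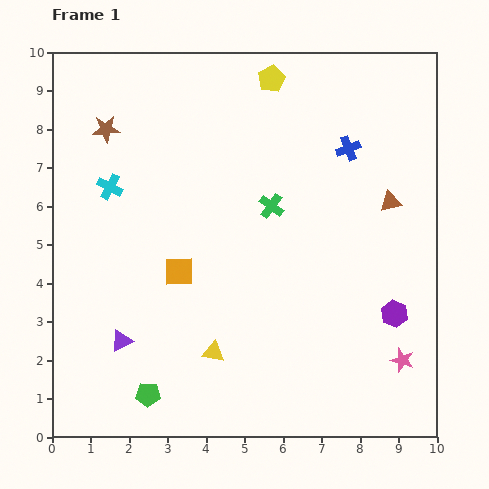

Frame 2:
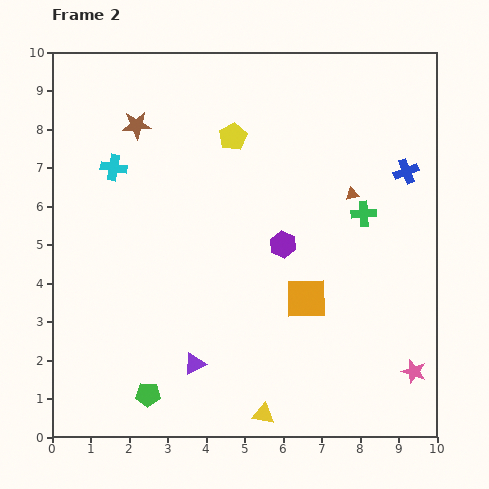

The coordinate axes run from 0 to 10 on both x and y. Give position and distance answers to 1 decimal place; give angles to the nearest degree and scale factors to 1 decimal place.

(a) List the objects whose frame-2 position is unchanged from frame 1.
the green pentagon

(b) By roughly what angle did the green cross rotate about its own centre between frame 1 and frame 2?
39° counter-clockwise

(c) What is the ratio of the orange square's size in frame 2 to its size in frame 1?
1.4×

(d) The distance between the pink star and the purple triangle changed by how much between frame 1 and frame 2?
-1.6

Distance in frame 1: 7.3. Distance in frame 2: 5.7.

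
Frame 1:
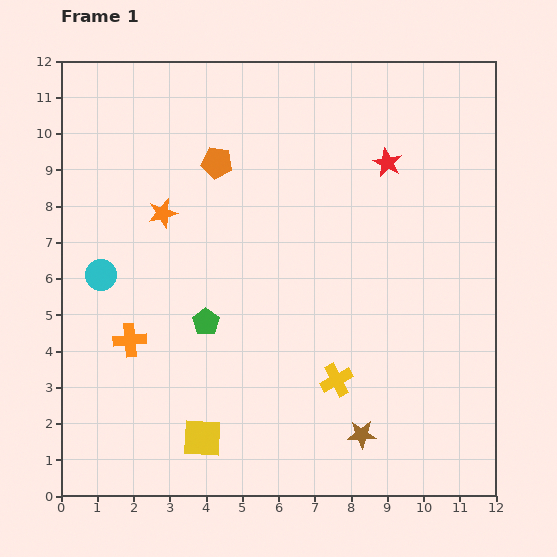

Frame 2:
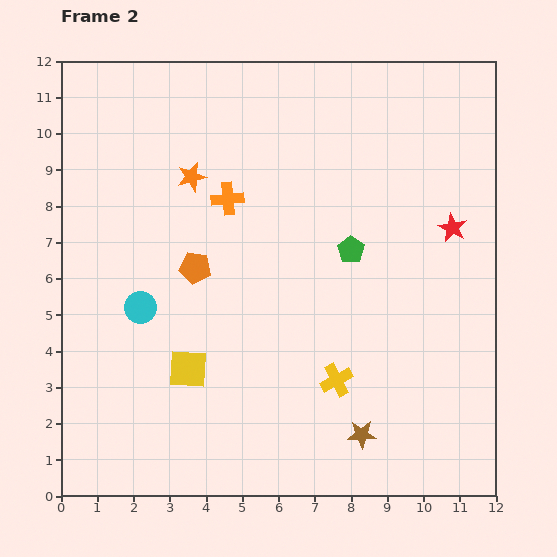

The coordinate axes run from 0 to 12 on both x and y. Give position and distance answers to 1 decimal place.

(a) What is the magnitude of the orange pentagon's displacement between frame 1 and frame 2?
3.0

The orange pentagon moved from (4.3, 9.2) to (3.7, 6.3), a distance of √(0.6² + 2.9²) ≈ 3.0.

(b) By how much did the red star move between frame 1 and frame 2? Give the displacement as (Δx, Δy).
(1.8, -1.8)

The red star was at (9.0, 9.2) in frame 1 and (10.8, 7.4) in frame 2.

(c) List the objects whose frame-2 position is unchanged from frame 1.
the yellow cross, the brown star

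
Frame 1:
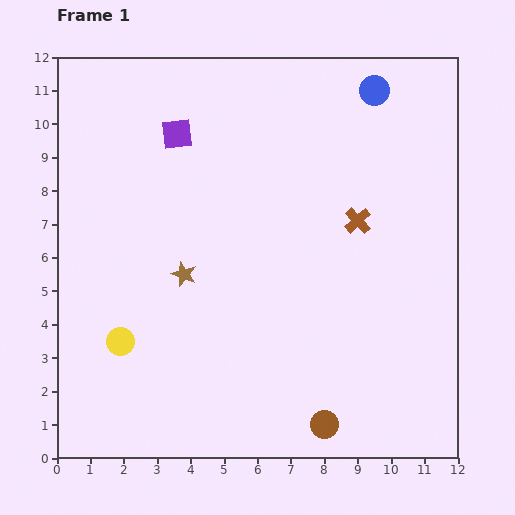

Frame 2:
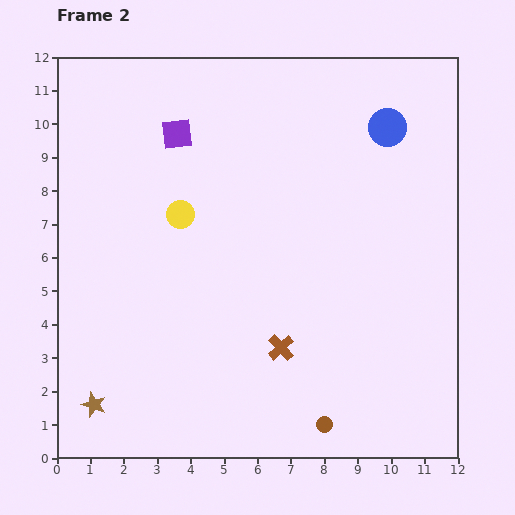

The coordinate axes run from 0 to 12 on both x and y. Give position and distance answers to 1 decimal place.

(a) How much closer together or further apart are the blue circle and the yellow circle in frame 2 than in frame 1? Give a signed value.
-4.0

Distance in frame 1: 10.7. Distance in frame 2: 6.7.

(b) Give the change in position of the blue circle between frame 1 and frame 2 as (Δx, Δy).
(0.4, -1.1)

The blue circle was at (9.5, 11.0) in frame 1 and (9.9, 9.9) in frame 2.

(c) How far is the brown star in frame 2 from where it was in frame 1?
4.7

The brown star moved from (3.8, 5.5) to (1.1, 1.6), a distance of √(2.7² + 3.9²) ≈ 4.7.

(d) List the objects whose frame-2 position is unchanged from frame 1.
the brown circle, the purple square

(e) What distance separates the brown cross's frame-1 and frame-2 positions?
4.4

The brown cross moved from (9.0, 7.1) to (6.7, 3.3), a distance of √(2.3² + 3.8²) ≈ 4.4.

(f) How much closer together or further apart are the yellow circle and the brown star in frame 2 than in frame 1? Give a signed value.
+3.5

Distance in frame 1: 2.8. Distance in frame 2: 6.3.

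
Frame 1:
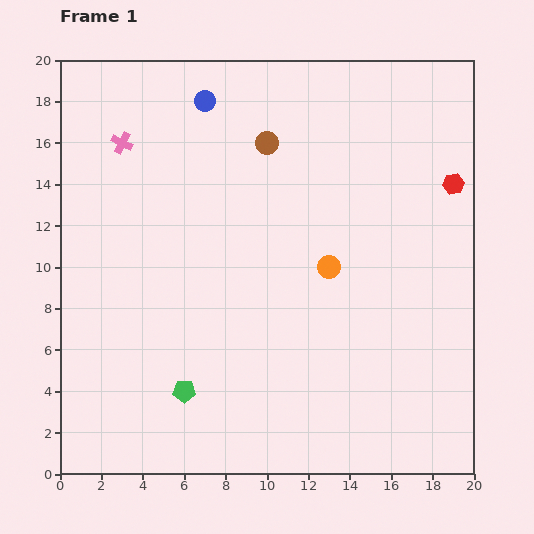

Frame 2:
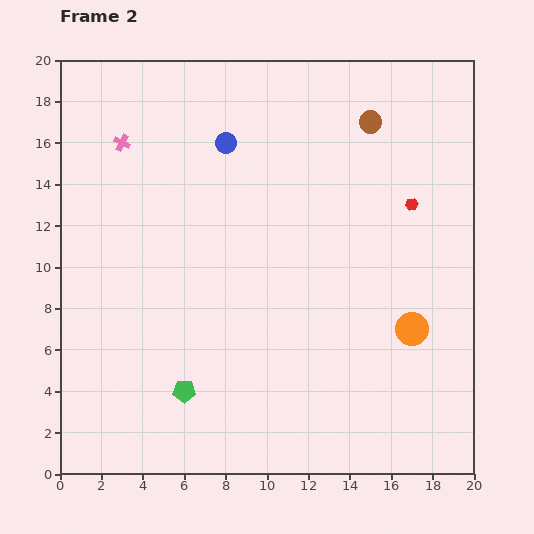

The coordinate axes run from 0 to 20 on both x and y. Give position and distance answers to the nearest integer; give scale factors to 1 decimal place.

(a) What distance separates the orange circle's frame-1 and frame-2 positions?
5

The orange circle moved from (13, 10) to (17, 7), a distance of √(4² + 3²) ≈ 5.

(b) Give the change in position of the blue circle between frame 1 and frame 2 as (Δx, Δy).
(1, -2)

The blue circle was at (7, 18) in frame 1 and (8, 16) in frame 2.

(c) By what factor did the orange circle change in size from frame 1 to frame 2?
1.5×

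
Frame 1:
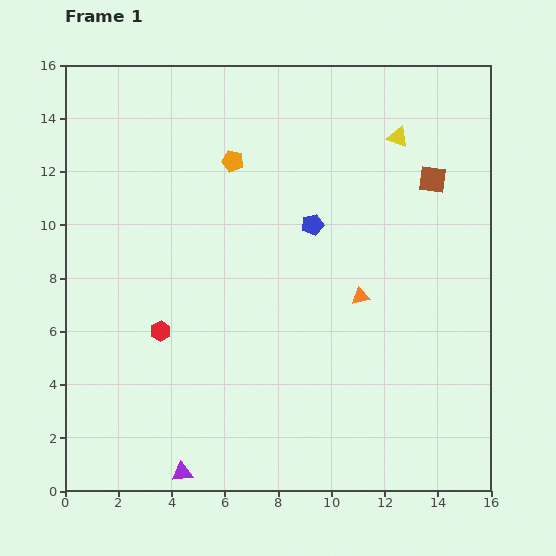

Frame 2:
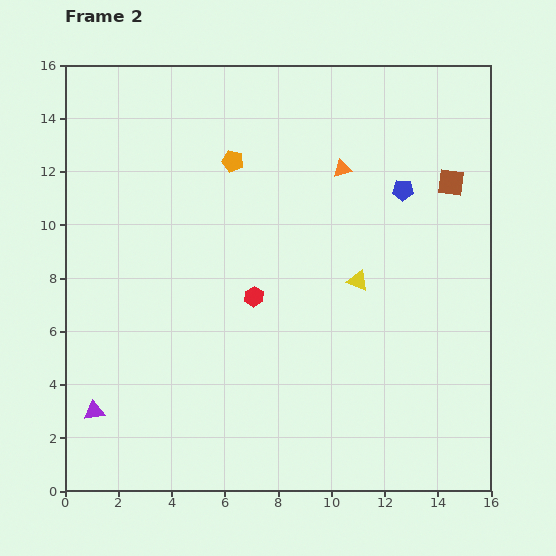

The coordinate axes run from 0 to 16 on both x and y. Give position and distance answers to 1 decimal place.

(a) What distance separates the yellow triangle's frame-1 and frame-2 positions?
5.6

The yellow triangle moved from (12.5, 13.3) to (11.0, 7.9), a distance of √(1.5² + 5.4²) ≈ 5.6.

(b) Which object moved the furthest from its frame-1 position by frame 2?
the yellow triangle

(moved 5.6; next 4.9)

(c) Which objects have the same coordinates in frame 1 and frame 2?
the orange pentagon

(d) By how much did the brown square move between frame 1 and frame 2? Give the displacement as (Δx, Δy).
(0.7, -0.1)

The brown square was at (13.8, 11.7) in frame 1 and (14.5, 11.6) in frame 2.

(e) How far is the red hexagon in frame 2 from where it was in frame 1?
3.7

The red hexagon moved from (3.6, 6.0) to (7.1, 7.3), a distance of √(3.5² + 1.3²) ≈ 3.7.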